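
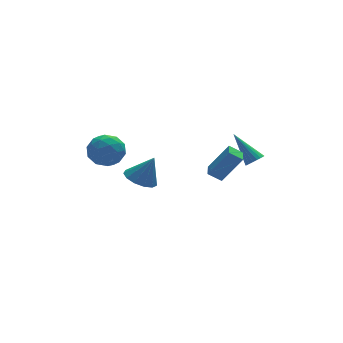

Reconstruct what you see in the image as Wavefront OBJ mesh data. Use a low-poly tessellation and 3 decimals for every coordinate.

v -0.704 3.482 -2.2
v 0.094 4.059 -2.532
v 0.064 3.338 -0.6
v -0.298 4.433 -2.309
v -0.82 4.505 -2.052
v -1.305 4.252 -1.842
v -1.599 3.754 -1.745
v -1.609 3.17 -1.792
v -1.332 2.685 -1.969
v -0.856 2.453 -2.219
v -0.331 2.547 -2.463
v 0.075 2.939 -2.623
v 0.234 3.502 -2.649
v 1.137 -4.101 1.729
v 0.468 -3.811 2.222
v 1.479 -3.259 1.697
v 0.81 -2.968 2.19
v 2.15 -4.452 3.31
v 1.481 -4.161 3.803
v 2.492 -3.609 3.278
v 1.823 -3.319 3.771
v -4.089 2.187 1.516
v -3.022 2.506 1.357
v -3.518 0.554 2.083
v -2.451 0.873 1.924
v -3.059 1.335 2.751
v -3.412 2.344 2.4
v -3.128 0.716 1.04
v -3.481 1.725 0.689
v -2.428 1.597 1.063
v -2.385 1.979 2.121
v -4.155 1.081 1.319
v -4.112 1.463 2.377
v -3.606 2.49 1.387
v -2.934 0.57 2.053
v -3.292 0.842 2.539
v -2.664 1.029 2.446
v -3.835 2.395 2
v -3.208 2.582 1.907
v -3.229 1.893 2.726
v -3.332 0.478 1.533
v -2.705 0.665 1.44
v -3.876 2.031 0.994
v -3.248 2.218 0.901
v -3.311 1.167 0.714
v -2.629 2.143 1.121
v -2.293 1.183 1.454
v -2.691 1.091 0.934
v -2.899 1.684 0.728
v -2.604 2.367 1.742
v -2.268 1.407 2.076
v -2.626 1.679 2.561
v -2.833 2.272 2.355
v -2.255 1.833 1.57
v -4.272 1.653 1.364
v -3.936 0.693 1.698
v -3.707 0.788 1.085
v -3.914 1.381 0.879
v -4.247 1.877 1.986
v -3.911 0.917 2.319
v -3.641 1.376 2.712
v -3.849 1.969 2.506
v -4.285 1.227 1.87
v 4.02 -1.598 1.185
v 4.537 -1.629 1.467
v 3.3 -0.282 2.655
v 4.572 -1.427 1.303
v 4.497 -1.259 1.115
v 4.328 -1.158 0.942
v 4.098 -1.144 0.817
v 3.852 -1.22 0.764
v 3.639 -1.371 0.796
v 3.502 -1.567 0.904
v 3.467 -1.769 1.068
v 3.542 -1.937 1.255
v 3.711 -2.038 1.429
v 3.942 -2.052 1.554
v 4.188 -1.976 1.606
v 4.4 -1.825 1.575
f 2 1 4
f 2 4 3
f 4 1 5
f 4 5 3
f 5 1 6
f 5 6 3
f 6 1 7
f 6 7 3
f 7 1 8
f 7 8 3
f 8 1 9
f 8 9 3
f 9 1 10
f 9 10 3
f 10 1 11
f 10 11 3
f 11 1 12
f 11 12 3
f 12 1 13
f 12 13 3
f 13 1 2
f 13 2 3
f 15 17 14
f 18 15 14
f 14 17 16
f 16 18 14
f 15 21 17
f 19 15 18
f 19 21 15
f 17 21 16
f 20 18 16
f 16 21 20
f 20 19 18
f 21 19 20
f 22 59 38
f 59 33 62
f 38 62 27
f 59 62 38
f 22 38 34
f 38 27 39
f 34 39 23
f 38 39 34
f 22 34 43
f 34 23 44
f 43 44 29
f 34 44 43
f 22 43 55
f 43 29 58
f 55 58 32
f 43 58 55
f 22 55 59
f 55 32 63
f 59 63 33
f 55 63 59
f 23 39 50
f 39 27 53
f 50 53 31
f 39 53 50
f 27 62 40
f 62 33 61
f 40 61 26
f 62 61 40
f 33 63 60
f 63 32 56
f 60 56 24
f 63 56 60
f 32 58 57
f 58 29 45
f 57 45 28
f 58 45 57
f 29 44 49
f 44 23 46
f 49 46 30
f 44 46 49
f 25 51 37
f 51 31 52
f 37 52 26
f 51 52 37
f 25 37 35
f 37 26 36
f 35 36 24
f 37 36 35
f 25 35 42
f 35 24 41
f 42 41 28
f 35 41 42
f 25 42 47
f 42 28 48
f 47 48 30
f 42 48 47
f 25 47 51
f 47 30 54
f 51 54 31
f 47 54 51
f 26 52 40
f 52 31 53
f 40 53 27
f 52 53 40
f 24 36 60
f 36 26 61
f 60 61 33
f 36 61 60
f 28 41 57
f 41 24 56
f 57 56 32
f 41 56 57
f 30 48 49
f 48 28 45
f 49 45 29
f 48 45 49
f 31 54 50
f 54 30 46
f 50 46 23
f 54 46 50
f 65 64 67
f 65 67 66
f 67 64 68
f 67 68 66
f 68 64 69
f 68 69 66
f 69 64 70
f 69 70 66
f 70 64 71
f 70 71 66
f 71 64 72
f 71 72 66
f 72 64 73
f 72 73 66
f 73 64 74
f 73 74 66
f 74 64 75
f 74 75 66
f 75 64 76
f 75 76 66
f 76 64 77
f 76 77 66
f 77 64 78
f 77 78 66
f 78 64 79
f 78 79 66
f 79 64 65
f 79 65 66



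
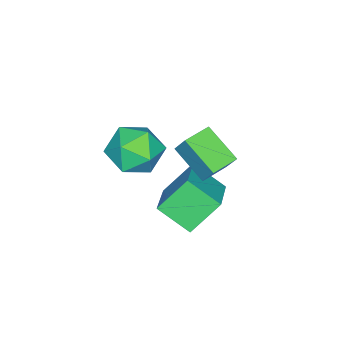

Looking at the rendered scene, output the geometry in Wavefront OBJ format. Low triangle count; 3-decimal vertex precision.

v -4.848 2.862 -0.364
v -4.694 1.548 0.517
v -3.128 3.636 0.488
v -2.973 2.321 1.369
v -3.907 2.139 -1.609
v -3.752 0.824 -0.728
v -2.186 2.912 -0.757
v -2.032 1.598 0.124
v -3.268 3.728 2.663
v -3.626 2.368 3.544
v -3.066 4.273 3.586
v -3.425 2.912 4.467
v -2.175 3.408 2.613
v -2.534 2.047 3.494
v -1.974 3.952 3.536
v -2.332 2.592 4.417
v -3.177 0.646 0.819
v -2.265 0.01 1.295
v -4.435 -0.27 2.005
v -3.523 -0.906 2.481
v -3.608 0.282 2.692
v -2.83 0.848 1.96
v -3.87 -1.108 1.34
v -3.092 -0.542 0.608
v -2.694 -1.074 1.618
v -2.531 -0.215 2.453
v -4.169 -0.045 0.847
v -4.006 0.814 1.682
f 2 4 1
f 5 2 1
f 1 4 3
f 3 5 1
f 2 8 4
f 6 2 5
f 6 8 2
f 4 8 3
f 7 5 3
f 3 8 7
f 7 6 5
f 8 6 7
f 10 12 9
f 13 10 9
f 9 12 11
f 11 13 9
f 10 16 12
f 14 10 13
f 14 16 10
f 12 16 11
f 15 13 11
f 11 16 15
f 15 14 13
f 16 14 15
f 17 28 22
f 17 22 18
f 17 18 24
f 17 24 27
f 17 27 28
f 18 22 26
f 22 28 21
f 28 27 19
f 27 24 23
f 24 18 25
f 20 26 21
f 20 21 19
f 20 19 23
f 20 23 25
f 20 25 26
f 21 26 22
f 19 21 28
f 23 19 27
f 25 23 24
f 26 25 18



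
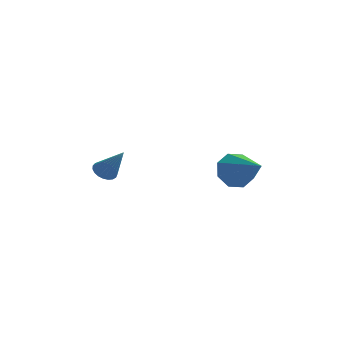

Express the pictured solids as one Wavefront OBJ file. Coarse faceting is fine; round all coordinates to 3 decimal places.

v 1.538 -1.536 -2.846
v 1.912 -0.914 -2.143
v 2.482 -3.204 -1.874
v 1.218 -1.195 -1.951
v 0.711 -1.675 -2.283
v 0.689 -2.073 -2.945
v 1.164 -2.157 -3.549
v 1.858 -1.876 -3.742
v 2.365 -1.396 -3.409
v 2.387 -0.998 -2.747
v -4.273 -3.318 -1.914
v -3.948 -3.669 -2.276
v -3.487 -4.002 -0.546
v -3.804 -3.466 -2.258
v -3.741 -3.238 -2.18
v -3.77 -3.023 -2.056
v -3.886 -2.859 -1.907
v -4.069 -2.775 -1.76
v -4.287 -2.785 -1.639
v -4.503 -2.886 -1.566
v -4.679 -3.063 -1.554
v -4.785 -3.283 -1.603
v -4.802 -3.509 -1.706
v -4.728 -3.703 -1.845
v -4.575 -3.83 -1.997
v -4.37 -3.868 -2.133
v -4.148 -3.811 -2.232
f 2 1 4
f 2 4 3
f 4 1 5
f 4 5 3
f 5 1 6
f 5 6 3
f 6 1 7
f 6 7 3
f 7 1 8
f 7 8 3
f 8 1 9
f 8 9 3
f 9 1 10
f 9 10 3
f 10 1 2
f 10 2 3
f 12 11 14
f 12 14 13
f 14 11 15
f 14 15 13
f 15 11 16
f 15 16 13
f 16 11 17
f 16 17 13
f 17 11 18
f 17 18 13
f 18 11 19
f 18 19 13
f 19 11 20
f 19 20 13
f 20 11 21
f 20 21 13
f 21 11 22
f 21 22 13
f 22 11 23
f 22 23 13
f 23 11 24
f 23 24 13
f 24 11 25
f 24 25 13
f 25 11 26
f 25 26 13
f 26 11 27
f 26 27 13
f 27 11 12
f 27 12 13



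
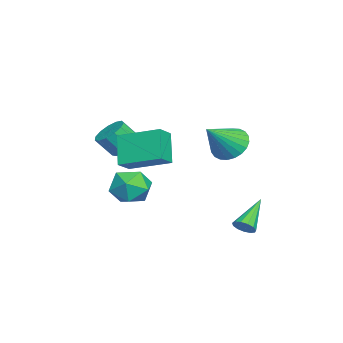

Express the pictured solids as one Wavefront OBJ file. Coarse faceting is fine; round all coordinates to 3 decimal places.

v -0.452 -2.146 1.506
v 0.375 -2.111 1.36
v 0.578 -2.858 2.328
v -0.248 -2.894 2.474
v 0.276 -1.755 1.655
v 0.48 -2.502 2.624
v -0.054 -1.523 1.903
v 0.15 -2.27 2.872
v -0.51 -1.489 2.025
v -0.306 -2.236 2.994
v -0.947 -1.664 1.982
v -0.744 -2.411 2.951
v -1.228 -1.992 1.788
v -1.024 -2.739 2.756
v -1.262 -2.369 1.504
v -1.058 -3.116 2.473
v -1.039 -2.676 1.221
v -0.835 -3.423 2.189
v -0.629 -2.814 1.028
v -0.426 -3.561 1.996
v -0.163 -2.74 0.987
v 0.04 -3.488 1.955
v 0.211 -2.478 1.11
v 0.414 -3.226 2.079
v 0.669 3.394 -2.712
v 1.05 3.602 -2.327
v -0.809 3.946 -1.548
v 0.981 3.848 -2.531
v 0.813 3.95 -2.793
v 0.599 3.875 -3.028
v 0.408 3.647 -3.163
v 0.299 3.339 -3.155
v 0.308 3.048 -3.006
v 0.431 2.867 -2.764
v 0.63 2.854 -2.505
v 0.841 3.011 -2.311
v 0.997 3.29 -2.245
v 1.994 2.913 2.896
v 2.537 2.578 2.165
v 3.206 2.067 4.184
v 2.701 2.913 2.231
v 2.757 3.248 2.399
v 2.696 3.532 2.642
v 2.529 3.721 2.923
v 2.28 3.788 3.201
v 1.988 3.721 3.432
v 1.697 3.531 3.582
v 1.451 3.247 3.627
v 1.288 2.912 3.561
v 1.232 2.577 3.393
v 1.292 2.294 3.15
v 1.459 2.104 2.869
v 1.708 2.037 2.591
v 2 2.104 2.36
v 2.291 2.294 2.21
v 0.124 -1.953 2.118
v 0.91 -2.291 2.655
v 0.527 0.059 2.795
v 1.313 -0.279 3.332
v 1.167 -1.701 0.748
v 1.953 -2.039 1.285
v 1.57 0.311 1.425
v 2.356 -0.027 1.962
v -2.39 -1.694 -2.757
v -1.438 -2.272 -2.449
v -3.322 -2.468 -1.331
v -2.37 -3.046 -1.023
v -2.414 -1.898 -0.897
v -1.838 -1.419 -1.779
v -2.922 -3.321 -2.001
v -2.346 -2.842 -2.883
v -1.766 -3.278 -1.982
v -1.453 -2.398 -1.299
v -3.307 -2.342 -2.481
v -2.994 -1.462 -1.798
f 2 1 5
f 2 5 3
f 3 5 6
f 3 6 4
f 5 1 7
f 5 7 6
f 6 7 8
f 6 8 4
f 7 1 9
f 7 9 8
f 8 9 10
f 8 10 4
f 9 1 11
f 9 11 10
f 10 11 12
f 10 12 4
f 11 1 13
f 11 13 12
f 12 13 14
f 12 14 4
f 13 1 15
f 13 15 14
f 14 15 16
f 14 16 4
f 15 1 17
f 15 17 16
f 16 17 18
f 16 18 4
f 17 1 19
f 17 19 18
f 18 19 20
f 18 20 4
f 19 1 21
f 19 21 20
f 20 21 22
f 20 22 4
f 21 1 23
f 21 23 22
f 22 23 24
f 22 24 4
f 23 1 2
f 23 2 24
f 24 2 3
f 24 3 4
f 26 25 28
f 26 28 27
f 28 25 29
f 28 29 27
f 29 25 30
f 29 30 27
f 30 25 31
f 30 31 27
f 31 25 32
f 31 32 27
f 32 25 33
f 32 33 27
f 33 25 34
f 33 34 27
f 34 25 35
f 34 35 27
f 35 25 36
f 35 36 27
f 36 25 37
f 36 37 27
f 37 25 26
f 37 26 27
f 39 38 41
f 39 41 40
f 41 38 42
f 41 42 40
f 42 38 43
f 42 43 40
f 43 38 44
f 43 44 40
f 44 38 45
f 44 45 40
f 45 38 46
f 45 46 40
f 46 38 47
f 46 47 40
f 47 38 48
f 47 48 40
f 48 38 49
f 48 49 40
f 49 38 50
f 49 50 40
f 50 38 51
f 50 51 40
f 51 38 52
f 51 52 40
f 52 38 53
f 52 53 40
f 53 38 54
f 53 54 40
f 54 38 55
f 54 55 40
f 55 38 39
f 55 39 40
f 57 59 56
f 60 57 56
f 56 59 58
f 58 60 56
f 57 63 59
f 61 57 60
f 61 63 57
f 59 63 58
f 62 60 58
f 58 63 62
f 62 61 60
f 63 61 62
f 64 75 69
f 64 69 65
f 64 65 71
f 64 71 74
f 64 74 75
f 65 69 73
f 69 75 68
f 75 74 66
f 74 71 70
f 71 65 72
f 67 73 68
f 67 68 66
f 67 66 70
f 67 70 72
f 67 72 73
f 68 73 69
f 66 68 75
f 70 66 74
f 72 70 71
f 73 72 65



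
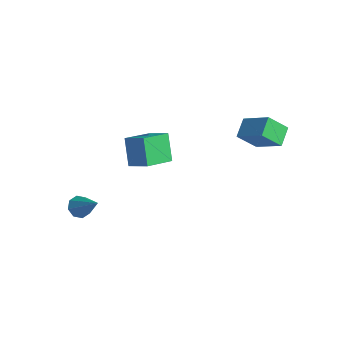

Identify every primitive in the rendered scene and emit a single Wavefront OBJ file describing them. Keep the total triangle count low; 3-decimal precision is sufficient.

v -3.842 0.013 0.07
v -2.747 0.285 0.633
v -3.954 1.634 -0.496
v -2.859 1.906 0.066
v -3.041 -0.406 -1.286
v -1.946 -0.134 -0.724
v -3.153 1.215 -1.853
v -2.058 1.487 -1.29
v -3.394 -3.133 -3.091
v -3.041 -2.804 -3.526
v -2.086 -3.027 -1.949
v -3.316 -2.505 -3.239
v -3.637 -2.575 -2.865
v -3.816 -2.971 -2.624
v -3.747 -3.463 -2.656
v -3.472 -3.762 -2.944
v -3.151 -3.692 -3.317
v -2.972 -3.295 -3.559
v 1.955 1.989 2.839
v 1.484 2.817 3.389
v 2.374 2.845 1.91
v 1.902 3.672 2.461
v 3.378 2.228 3.699
v 2.906 3.055 4.25
v 3.796 3.083 2.771
v 3.325 3.911 3.321
f 2 4 1
f 5 2 1
f 1 4 3
f 3 5 1
f 2 8 4
f 6 2 5
f 6 8 2
f 4 8 3
f 7 5 3
f 3 8 7
f 7 6 5
f 8 6 7
f 10 9 12
f 10 12 11
f 12 9 13
f 12 13 11
f 13 9 14
f 13 14 11
f 14 9 15
f 14 15 11
f 15 9 16
f 15 16 11
f 16 9 17
f 16 17 11
f 17 9 18
f 17 18 11
f 18 9 10
f 18 10 11
f 20 22 19
f 23 20 19
f 19 22 21
f 21 23 19
f 20 26 22
f 24 20 23
f 24 26 20
f 22 26 21
f 25 23 21
f 21 26 25
f 25 24 23
f 26 24 25



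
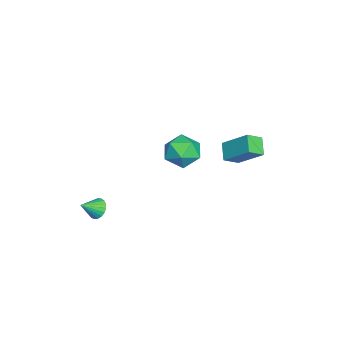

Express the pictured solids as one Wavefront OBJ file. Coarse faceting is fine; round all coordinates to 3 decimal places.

v -0.597 0.672 0.901
v 0.077 1.014 1.522
v -0.637 -0.694 1.698
v 0.037 -0.352 2.319
v -0.866 0.025 2.32
v -0.841 0.869 1.827
v 0.281 -0.549 1.393
v 0.306 0.295 0.9
v 0.619 0.259 1.826
v -0.089 0.614 2.399
v -0.471 -0.294 0.821
v -1.179 0.061 1.394
v -2.717 1.626 0.598
v -2.2 2.842 1.668
v -3.215 2.253 0.126
v -2.699 3.469 1.196
v -1.921 1.811 0.004
v -1.405 3.027 1.074
v -2.42 2.438 -0.468
v -1.903 3.654 0.602
v 2.299 -3.245 -0.778
v 2.769 -2.94 -0.886
v 2.841 -3.875 -0.202
v 2.685 -2.835 -0.691
v 2.534 -2.8 -0.511
v 2.343 -2.842 -0.377
v 2.145 -2.954 -0.313
v 1.973 -3.116 -0.329
v 1.857 -3.301 -0.422
v 1.818 -3.476 -0.577
v 1.862 -3.611 -0.767
v 1.982 -3.683 -0.958
v 2.157 -3.679 -1.118
v 2.356 -3.601 -1.22
v 2.545 -3.46 -1.245
v 2.692 -3.283 -1.189
v 2.771 -3.099 -1.062
f 1 12 6
f 1 6 2
f 1 2 8
f 1 8 11
f 1 11 12
f 2 6 10
f 6 12 5
f 12 11 3
f 11 8 7
f 8 2 9
f 4 10 5
f 4 5 3
f 4 3 7
f 4 7 9
f 4 9 10
f 5 10 6
f 3 5 12
f 7 3 11
f 9 7 8
f 10 9 2
f 14 16 13
f 17 14 13
f 13 16 15
f 15 17 13
f 14 20 16
f 18 14 17
f 18 20 14
f 16 20 15
f 19 17 15
f 15 20 19
f 19 18 17
f 20 18 19
f 22 21 24
f 22 24 23
f 24 21 25
f 24 25 23
f 25 21 26
f 25 26 23
f 26 21 27
f 26 27 23
f 27 21 28
f 27 28 23
f 28 21 29
f 28 29 23
f 29 21 30
f 29 30 23
f 30 21 31
f 30 31 23
f 31 21 32
f 31 32 23
f 32 21 33
f 32 33 23
f 33 21 34
f 33 34 23
f 34 21 35
f 34 35 23
f 35 21 36
f 35 36 23
f 36 21 37
f 36 37 23
f 37 21 22
f 37 22 23



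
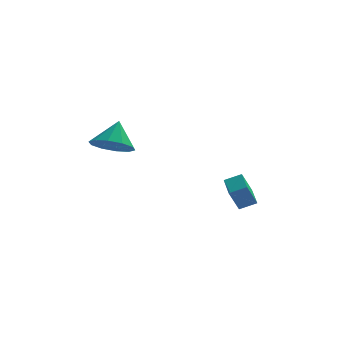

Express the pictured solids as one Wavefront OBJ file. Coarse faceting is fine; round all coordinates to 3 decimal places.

v -3.375 -3.789 1.755
v -2.621 -3.218 1.193
v -3.065 -2.931 3.045
v -3.219 -2.901 1.126
v -3.876 -2.923 1.299
v -4.342 -3.277 1.646
v -4.438 -3.826 2.035
v -4.128 -4.361 2.317
v -3.531 -4.678 2.385
v -2.874 -4.656 2.212
v -2.408 -4.302 1.865
v -2.312 -3.753 1.476
v 2.665 1.411 -4.298
v 2.14 1.122 -3.1
v 2.467 3.002 -4.001
v 1.941 2.712 -2.803
v 3.559 1.448 -3.897
v 3.033 1.158 -2.699
v 3.36 3.038 -3.6
v 2.835 2.749 -2.402
f 2 1 4
f 2 4 3
f 4 1 5
f 4 5 3
f 5 1 6
f 5 6 3
f 6 1 7
f 6 7 3
f 7 1 8
f 7 8 3
f 8 1 9
f 8 9 3
f 9 1 10
f 9 10 3
f 10 1 11
f 10 11 3
f 11 1 12
f 11 12 3
f 12 1 2
f 12 2 3
f 14 16 13
f 17 14 13
f 13 16 15
f 15 17 13
f 14 20 16
f 18 14 17
f 18 20 14
f 16 20 15
f 19 17 15
f 15 20 19
f 19 18 17
f 20 18 19



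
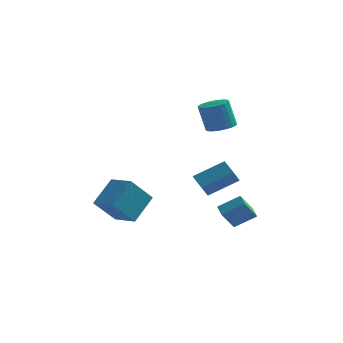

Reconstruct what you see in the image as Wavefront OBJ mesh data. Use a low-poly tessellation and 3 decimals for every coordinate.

v 2.803 -0.215 -3.796
v 4.034 0.144 -2.997
v 2.427 0.557 -3.563
v 3.658 0.916 -2.765
v 3.402 0.444 -5.015
v 4.633 0.803 -4.217
v 3.026 1.216 -4.783
v 4.257 1.575 -3.984
v 1.701 -1.039 -1.205
v 1.521 -1.892 -0.281
v 3.31 -0.314 -0.221
v 3.13 -1.167 0.702
v 2.33 -1.733 -1.722
v 2.15 -2.586 -0.799
v 3.939 -1.008 -0.739
v 3.759 -1.861 0.185
v -4.186 -1.421 -3.033
v -3.512 0.051 -1.743
v -3.168 -0.534 -4.576
v -2.495 0.938 -3.286
v -2.825 -2.358 -2.674
v -2.152 -0.886 -1.384
v -1.808 -1.471 -4.217
v -1.134 0.001 -2.927
v 2.468 1.377 2.294
v 3.191 0.908 2.518
v 2.715 0.995 4.231
v 1.992 1.463 4.006
v 3.312 1.233 2.535
v 2.836 1.32 4.248
v 3.306 1.58 2.516
v 2.829 1.666 4.229
v 3.171 1.896 2.463
v 2.695 1.982 4.176
v 2.93 2.132 2.384
v 2.454 2.219 4.097
v 2.618 2.254 2.291
v 2.142 2.34 4.004
v 2.283 2.242 2.199
v 1.807 2.329 3.912
v 1.977 2.099 2.121
v 1.501 2.185 3.834
v 1.745 1.845 2.069
v 1.269 1.932 3.782
v 1.624 1.52 2.052
v 1.148 1.607 3.765
v 1.631 1.174 2.071
v 1.154 1.26 3.784
v 1.765 0.858 2.124
v 1.289 0.944 3.837
v 2.006 0.621 2.203
v 1.53 0.708 3.916
v 2.318 0.5 2.296
v 1.842 0.586 4.009
v 2.653 0.511 2.388
v 2.177 0.598 4.101
v 2.959 0.655 2.466
v 2.483 0.741 4.179
f 2 4 1
f 5 2 1
f 1 4 3
f 3 5 1
f 2 8 4
f 6 2 5
f 6 8 2
f 4 8 3
f 7 5 3
f 3 8 7
f 7 6 5
f 8 6 7
f 10 12 9
f 13 10 9
f 9 12 11
f 11 13 9
f 10 16 12
f 14 10 13
f 14 16 10
f 12 16 11
f 15 13 11
f 11 16 15
f 15 14 13
f 16 14 15
f 18 20 17
f 21 18 17
f 17 20 19
f 19 21 17
f 18 24 20
f 22 18 21
f 22 24 18
f 20 24 19
f 23 21 19
f 19 24 23
f 23 22 21
f 24 22 23
f 26 25 29
f 26 29 27
f 27 29 30
f 27 30 28
f 29 25 31
f 29 31 30
f 30 31 32
f 30 32 28
f 31 25 33
f 31 33 32
f 32 33 34
f 32 34 28
f 33 25 35
f 33 35 34
f 34 35 36
f 34 36 28
f 35 25 37
f 35 37 36
f 36 37 38
f 36 38 28
f 37 25 39
f 37 39 38
f 38 39 40
f 38 40 28
f 39 25 41
f 39 41 40
f 40 41 42
f 40 42 28
f 41 25 43
f 41 43 42
f 42 43 44
f 42 44 28
f 43 25 45
f 43 45 44
f 44 45 46
f 44 46 28
f 45 25 47
f 45 47 46
f 46 47 48
f 46 48 28
f 47 25 49
f 47 49 48
f 48 49 50
f 48 50 28
f 49 25 51
f 49 51 50
f 50 51 52
f 50 52 28
f 51 25 53
f 51 53 52
f 52 53 54
f 52 54 28
f 53 25 55
f 53 55 54
f 54 55 56
f 54 56 28
f 55 25 57
f 55 57 56
f 56 57 58
f 56 58 28
f 57 25 26
f 57 26 58
f 58 26 27
f 58 27 28



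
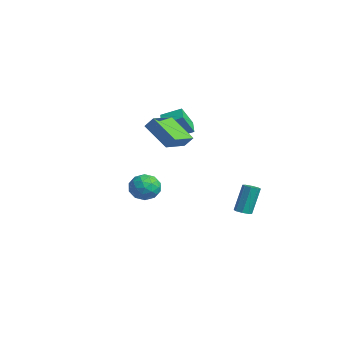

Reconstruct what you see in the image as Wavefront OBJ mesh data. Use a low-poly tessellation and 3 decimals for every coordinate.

v -4.833 0.922 -0.527
v -4.531 0.1 0.788
v -4.248 2.009 0.019
v -3.946 1.187 1.334
v -3.934 0.633 -0.914
v -3.632 -0.189 0.401
v -3.349 1.72 -0.368
v -3.047 0.898 0.947
v 3.088 -3.538 -0.781
v 4.011 -3.47 -0.804
v 3.129 -4.49 -1.936
v 4.052 -4.422 -1.959
v 3.637 -4.849 -1.251
v 3.611 -4.261 -0.537
v 3.529 -3.699 -2.203
v 3.503 -3.111 -1.489
v 4.283 -3.57 -1.683
v 4.35 -4.281 -1.094
v 2.79 -3.679 -1.646
v 2.857 -4.39 -1.057
v 3.546 -3.42 -0.691
v 3.594 -4.54 -2.049
v 3.35 -4.791 -1.632
v 3.892 -4.751 -1.646
v 3.311 -3.885 -0.534
v 3.854 -3.845 -0.548
v 3.633 -4.656 -0.81
v 3.286 -4.115 -2.192
v 3.829 -4.075 -2.206
v 3.248 -3.209 -1.094
v 3.79 -3.169 -1.108
v 3.507 -3.304 -1.93
v 4.248 -3.439 -1.221
v 4.272 -3.999 -1.9
v 3.965 -3.574 -2.044
v 3.95 -3.228 -1.624
v 4.287 -3.857 -0.875
v 4.311 -4.417 -1.554
v 4.067 -4.668 -1.138
v 4.053 -4.322 -0.718
v 4.447 -3.916 -1.392
v 2.829 -3.543 -1.186
v 2.853 -4.103 -1.865
v 3.087 -3.638 -2.022
v 3.073 -3.292 -1.602
v 2.868 -3.961 -0.84
v 2.892 -4.521 -1.519
v 3.19 -4.732 -1.116
v 3.175 -4.386 -0.696
v 2.693 -4.044 -1.348
v 2.011 2.403 -4.796
v 2.274 2.836 -4.914
v 2.053 3.449 -3.162
v 1.789 3.017 -3.044
v 1.883 2.874 -4.977
v 1.661 3.487 -3.224
v 1.567 2.636 -4.934
v 1.345 3.249 -3.181
v 1.51 2.262 -4.81
v 1.289 2.875 -3.057
v 1.747 1.971 -4.678
v 1.526 2.584 -2.926
v 2.139 1.933 -4.616
v 1.917 2.546 -2.863
v 2.455 2.171 -4.659
v 2.233 2.784 -2.906
v 2.511 2.545 -4.783
v 2.29 3.158 -3.03
v -2.097 -1.805 0.944
v -1.767 -1.41 1.583
v -3.101 -0.285 0.522
v -2.772 0.11 1.161
v -0.568 -1.13 -0.261
v -0.239 -0.735 0.378
v -1.573 0.39 -0.683
v -1.243 0.785 -0.044
f 2 4 1
f 5 2 1
f 1 4 3
f 3 5 1
f 2 8 4
f 6 2 5
f 6 8 2
f 4 8 3
f 7 5 3
f 3 8 7
f 7 6 5
f 8 6 7
f 9 46 25
f 46 20 49
f 25 49 14
f 46 49 25
f 9 25 21
f 25 14 26
f 21 26 10
f 25 26 21
f 9 21 30
f 21 10 31
f 30 31 16
f 21 31 30
f 9 30 42
f 30 16 45
f 42 45 19
f 30 45 42
f 9 42 46
f 42 19 50
f 46 50 20
f 42 50 46
f 10 26 37
f 26 14 40
f 37 40 18
f 26 40 37
f 14 49 27
f 49 20 48
f 27 48 13
f 49 48 27
f 20 50 47
f 50 19 43
f 47 43 11
f 50 43 47
f 19 45 44
f 45 16 32
f 44 32 15
f 45 32 44
f 16 31 36
f 31 10 33
f 36 33 17
f 31 33 36
f 12 38 24
f 38 18 39
f 24 39 13
f 38 39 24
f 12 24 22
f 24 13 23
f 22 23 11
f 24 23 22
f 12 22 29
f 22 11 28
f 29 28 15
f 22 28 29
f 12 29 34
f 29 15 35
f 34 35 17
f 29 35 34
f 12 34 38
f 34 17 41
f 38 41 18
f 34 41 38
f 13 39 27
f 39 18 40
f 27 40 14
f 39 40 27
f 11 23 47
f 23 13 48
f 47 48 20
f 23 48 47
f 15 28 44
f 28 11 43
f 44 43 19
f 28 43 44
f 17 35 36
f 35 15 32
f 36 32 16
f 35 32 36
f 18 41 37
f 41 17 33
f 37 33 10
f 41 33 37
f 52 51 55
f 52 55 53
f 53 55 56
f 53 56 54
f 55 51 57
f 55 57 56
f 56 57 58
f 56 58 54
f 57 51 59
f 57 59 58
f 58 59 60
f 58 60 54
f 59 51 61
f 59 61 60
f 60 61 62
f 60 62 54
f 61 51 63
f 61 63 62
f 62 63 64
f 62 64 54
f 63 51 65
f 63 65 64
f 64 65 66
f 64 66 54
f 65 51 67
f 65 67 66
f 66 67 68
f 66 68 54
f 67 51 52
f 67 52 68
f 68 52 53
f 68 53 54
f 70 72 69
f 73 70 69
f 69 72 71
f 71 73 69
f 70 76 72
f 74 70 73
f 74 76 70
f 72 76 71
f 75 73 71
f 71 76 75
f 75 74 73
f 76 74 75



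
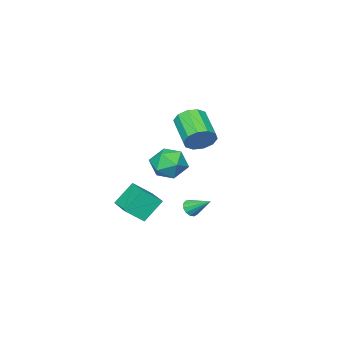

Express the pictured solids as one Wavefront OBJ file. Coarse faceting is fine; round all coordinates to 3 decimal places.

v 1.659 0.022 -1.26
v 2.543 -0.577 -0.385
v 2.555 1.734 -0.991
v 3.438 1.134 -0.117
v 2.682 -0.314 -2.523
v 3.565 -0.914 -1.649
v 3.577 1.397 -2.255
v 4.461 0.798 -1.38
v 0.75 2.019 -2.016
v 1.129 2.318 -2.336
v 0.49 3.241 -1.184
v 0.838 2.355 -2.481
v 0.519 2.285 -2.477
v 0.273 2.13 -2.327
v 0.178 1.941 -2.078
v 0.265 1.776 -1.81
v 0.506 1.689 -1.606
v 0.824 1.706 -1.533
v 1.118 1.823 -1.613
v 1.296 2.003 -1.821
v 1.3 2.187 -2.09
v 1.875 2.098 1.57
v 2.559 1.283 1.146
v 0.421 0.957 1.414
v 1.105 0.142 0.99
v 1.196 0.452 2.089
v 2.095 1.157 2.186
v 0.885 1.083 0.374
v 1.784 1.788 0.471
v 1.948 0.656 0.407
v 2.14 0.265 1.467
v 0.84 1.975 1.093
v 1.032 1.584 2.153
v -2.864 -0.783 1.161
v -2.023 -0.931 1.661
v -2.894 -2.585 2.639
v -3.736 -2.437 2.139
v -2.373 -0.552 1.989
v -3.245 -2.206 2.967
v -2.912 -0.261 2.001
v -3.783 -1.916 2.979
v -3.432 -0.17 1.692
v -4.303 -1.824 2.67
v -3.735 -0.313 1.181
v -4.607 -1.967 2.159
v -3.706 -0.635 0.661
v -4.577 -2.289 1.639
v -3.355 -1.014 0.333
v -4.227 -2.668 1.311
v -2.817 -1.304 0.321
v -3.688 -2.959 1.299
v -2.297 -1.396 0.63
v -3.168 -3.05 1.608
v -1.993 -1.253 1.141
v -2.865 -2.907 2.119
f 2 4 1
f 5 2 1
f 1 4 3
f 3 5 1
f 2 8 4
f 6 2 5
f 6 8 2
f 4 8 3
f 7 5 3
f 3 8 7
f 7 6 5
f 8 6 7
f 10 9 12
f 10 12 11
f 12 9 13
f 12 13 11
f 13 9 14
f 13 14 11
f 14 9 15
f 14 15 11
f 15 9 16
f 15 16 11
f 16 9 17
f 16 17 11
f 17 9 18
f 17 18 11
f 18 9 19
f 18 19 11
f 19 9 20
f 19 20 11
f 20 9 21
f 20 21 11
f 21 9 10
f 21 10 11
f 22 33 27
f 22 27 23
f 22 23 29
f 22 29 32
f 22 32 33
f 23 27 31
f 27 33 26
f 33 32 24
f 32 29 28
f 29 23 30
f 25 31 26
f 25 26 24
f 25 24 28
f 25 28 30
f 25 30 31
f 26 31 27
f 24 26 33
f 28 24 32
f 30 28 29
f 31 30 23
f 35 34 38
f 35 38 36
f 36 38 39
f 36 39 37
f 38 34 40
f 38 40 39
f 39 40 41
f 39 41 37
f 40 34 42
f 40 42 41
f 41 42 43
f 41 43 37
f 42 34 44
f 42 44 43
f 43 44 45
f 43 45 37
f 44 34 46
f 44 46 45
f 45 46 47
f 45 47 37
f 46 34 48
f 46 48 47
f 47 48 49
f 47 49 37
f 48 34 50
f 48 50 49
f 49 50 51
f 49 51 37
f 50 34 52
f 50 52 51
f 51 52 53
f 51 53 37
f 52 34 54
f 52 54 53
f 53 54 55
f 53 55 37
f 54 34 35
f 54 35 55
f 55 35 36
f 55 36 37



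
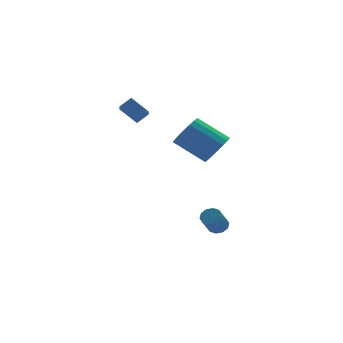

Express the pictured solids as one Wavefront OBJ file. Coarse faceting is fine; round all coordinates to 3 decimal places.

v 1.857 -0.62 -3.499
v 2.34 -0.515 -3.141
v 1.726 -1.155 -2.124
v 1.243 -1.26 -2.481
v 2.101 -0.225 -3.103
v 1.488 -0.866 -2.085
v 1.77 -0.086 -3.216
v 1.156 -0.727 -2.198
v 1.471 -0.151 -3.437
v 0.857 -0.792 -2.419
v 1.32 -0.395 -3.681
v 0.706 -1.036 -2.664
v 1.374 -0.725 -3.856
v 0.76 -1.365 -2.839
v 1.612 -1.014 -3.895
v 0.999 -1.655 -2.877
v 1.944 -1.153 -3.782
v 1.33 -1.794 -2.764
v 2.243 -1.088 -3.561
v 1.629 -1.729 -2.543
v 2.394 -0.844 -3.316
v 1.78 -1.485 -2.299
v -2.24 3.776 3.812
v -2.499 2.819 4.354
v -1.564 3.887 4.332
v -1.824 2.93 4.874
v -1.476 3.09 2.966
v -1.736 2.133 3.508
v -0.801 3.201 3.486
v -1.06 2.244 4.028
v 1.45 -1.667 2.432
v 1.761 -2.19 3.263
v 0.361 -1.157 4.438
v 0.05 -0.633 3.608
v 2.035 -1.823 3.266
v 0.635 -0.79 4.441
v 2.193 -1.424 3.103
v 0.793 -0.391 4.279
v 2.204 -1.073 2.808
v 0.803 -0.04 3.984
v 2.065 -0.84 2.439
v 0.665 0.193 3.614
v 1.805 -0.771 2.068
v 0.405 0.262 3.243
v 1.474 -0.879 1.769
v 0.074 0.154 2.945
v 1.139 -1.143 1.602
v -0.261 -0.11 2.777
v 0.865 -1.51 1.599
v -0.535 -0.477 2.774
v 0.707 -1.909 1.761
v -0.693 -0.876 2.937
v 0.697 -2.26 2.056
v -0.704 -1.227 3.232
v 0.835 -2.493 2.426
v -0.565 -1.46 3.601
v 1.095 -2.562 2.797
v -0.305 -1.529 3.972
v 1.426 -2.454 3.095
v 0.026 -1.421 4.271
f 2 1 5
f 2 5 3
f 3 5 6
f 3 6 4
f 5 1 7
f 5 7 6
f 6 7 8
f 6 8 4
f 7 1 9
f 7 9 8
f 8 9 10
f 8 10 4
f 9 1 11
f 9 11 10
f 10 11 12
f 10 12 4
f 11 1 13
f 11 13 12
f 12 13 14
f 12 14 4
f 13 1 15
f 13 15 14
f 14 15 16
f 14 16 4
f 15 1 17
f 15 17 16
f 16 17 18
f 16 18 4
f 17 1 19
f 17 19 18
f 18 19 20
f 18 20 4
f 19 1 21
f 19 21 20
f 20 21 22
f 20 22 4
f 21 1 2
f 21 2 22
f 22 2 3
f 22 3 4
f 24 26 23
f 27 24 23
f 23 26 25
f 25 27 23
f 24 30 26
f 28 24 27
f 28 30 24
f 26 30 25
f 29 27 25
f 25 30 29
f 29 28 27
f 30 28 29
f 32 31 35
f 32 35 33
f 33 35 36
f 33 36 34
f 35 31 37
f 35 37 36
f 36 37 38
f 36 38 34
f 37 31 39
f 37 39 38
f 38 39 40
f 38 40 34
f 39 31 41
f 39 41 40
f 40 41 42
f 40 42 34
f 41 31 43
f 41 43 42
f 42 43 44
f 42 44 34
f 43 31 45
f 43 45 44
f 44 45 46
f 44 46 34
f 45 31 47
f 45 47 46
f 46 47 48
f 46 48 34
f 47 31 49
f 47 49 48
f 48 49 50
f 48 50 34
f 49 31 51
f 49 51 50
f 50 51 52
f 50 52 34
f 51 31 53
f 51 53 52
f 52 53 54
f 52 54 34
f 53 31 55
f 53 55 54
f 54 55 56
f 54 56 34
f 55 31 57
f 55 57 56
f 56 57 58
f 56 58 34
f 57 31 59
f 57 59 58
f 58 59 60
f 58 60 34
f 59 31 32
f 59 32 60
f 60 32 33
f 60 33 34



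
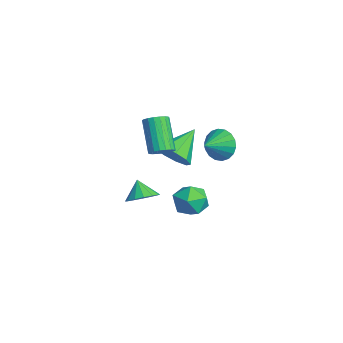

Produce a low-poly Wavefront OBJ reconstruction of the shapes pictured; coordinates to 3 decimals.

v -1.839 2.434 -2.569
v -1.477 2.859 -1.653
v -0.543 1.281 -2.547
v -0.181 1.706 -1.631
v -1.106 1.164 -1.642
v -1.907 1.877 -1.655
v -0.113 2.263 -2.545
v -0.914 2.976 -2.558
v -0.41 2.753 -1.638
v -1.024 2.074 -1.08
v -0.996 2.066 -3.12
v -1.61 1.387 -2.562
v -1.362 3.651 1.545
v -0.838 3.627 0.682
v -0.698 2.669 1.975
v -0.594 3.904 0.939
v -0.503 4.131 1.316
v -0.582 4.262 1.739
v -0.815 4.273 2.123
v -1.156 4.16 2.393
v -1.538 3.947 2.495
v -1.885 3.674 2.409
v -2.129 3.397 2.152
v -2.22 3.171 1.774
v -2.142 3.039 1.352
v -1.909 3.029 0.968
v -1.567 3.141 0.698
v -1.185 3.355 0.596
v 1.461 0.06 3.097
v 1.889 0.421 3.447
v 0.606 0.401 5.033
v 0.179 0.04 4.683
v 1.723 0.625 3.316
v 0.44 0.605 4.902
v 1.505 0.717 3.141
v 0.223 0.697 4.727
v 1.279 0.679 2.957
v -0.003 0.659 4.544
v 1.089 0.518 2.802
v -0.194 0.498 4.388
v 0.973 0.266 2.704
v -0.31 0.247 4.29
v 0.953 -0.026 2.685
v -0.33 -0.046 4.271
v 1.034 -0.301 2.747
v -0.249 -0.321 4.333
v 1.2 -0.505 2.878
v -0.083 -0.525 4.464
v 1.417 -0.597 3.053
v 0.135 -0.617 4.639
v 1.643 -0.559 3.236
v 0.361 -0.579 4.823
v 1.834 -0.398 3.392
v 0.551 -0.418 4.978
v 1.95 -0.147 3.49
v 0.667 -0.166 5.076
v 1.97 0.146 3.509
v 0.687 0.126 5.095
v 2.88 -1.196 0.901
v 3.473 -1.694 1.252
v 2.24 -1.324 1.799
v 3.574 -1.286 1.383
v 3.49 -0.854 1.385
v 3.242 -0.514 1.257
v 2.897 -0.356 1.034
v 2.548 -0.423 0.775
v 2.288 -0.698 0.55
v 2.186 -1.105 0.419
v 2.27 -1.537 0.417
v 2.518 -1.877 0.545
v 2.863 -2.035 0.769
v 3.212 -1.968 1.027
v -2.89 1.574 0.156
v -2.046 1.54 0.829
v -3.83 2.946 1.404
v -1.945 2.069 0.324
v -2.286 2.367 -0.26
v -2.909 2.293 -0.65
v -3.524 1.883 -0.662
v -3.841 1.328 -0.291
v -3.714 0.888 0.288
v -3.2 0.769 0.806
v -2.542 1.027 1.02
f 1 12 6
f 1 6 2
f 1 2 8
f 1 8 11
f 1 11 12
f 2 6 10
f 6 12 5
f 12 11 3
f 11 8 7
f 8 2 9
f 4 10 5
f 4 5 3
f 4 3 7
f 4 7 9
f 4 9 10
f 5 10 6
f 3 5 12
f 7 3 11
f 9 7 8
f 10 9 2
f 14 13 16
f 14 16 15
f 16 13 17
f 16 17 15
f 17 13 18
f 17 18 15
f 18 13 19
f 18 19 15
f 19 13 20
f 19 20 15
f 20 13 21
f 20 21 15
f 21 13 22
f 21 22 15
f 22 13 23
f 22 23 15
f 23 13 24
f 23 24 15
f 24 13 25
f 24 25 15
f 25 13 26
f 25 26 15
f 26 13 27
f 26 27 15
f 27 13 28
f 27 28 15
f 28 13 14
f 28 14 15
f 30 29 33
f 30 33 31
f 31 33 34
f 31 34 32
f 33 29 35
f 33 35 34
f 34 35 36
f 34 36 32
f 35 29 37
f 35 37 36
f 36 37 38
f 36 38 32
f 37 29 39
f 37 39 38
f 38 39 40
f 38 40 32
f 39 29 41
f 39 41 40
f 40 41 42
f 40 42 32
f 41 29 43
f 41 43 42
f 42 43 44
f 42 44 32
f 43 29 45
f 43 45 44
f 44 45 46
f 44 46 32
f 45 29 47
f 45 47 46
f 46 47 48
f 46 48 32
f 47 29 49
f 47 49 48
f 48 49 50
f 48 50 32
f 49 29 51
f 49 51 50
f 50 51 52
f 50 52 32
f 51 29 53
f 51 53 52
f 52 53 54
f 52 54 32
f 53 29 55
f 53 55 54
f 54 55 56
f 54 56 32
f 55 29 57
f 55 57 56
f 56 57 58
f 56 58 32
f 57 29 30
f 57 30 58
f 58 30 31
f 58 31 32
f 60 59 62
f 60 62 61
f 62 59 63
f 62 63 61
f 63 59 64
f 63 64 61
f 64 59 65
f 64 65 61
f 65 59 66
f 65 66 61
f 66 59 67
f 66 67 61
f 67 59 68
f 67 68 61
f 68 59 69
f 68 69 61
f 69 59 70
f 69 70 61
f 70 59 71
f 70 71 61
f 71 59 72
f 71 72 61
f 72 59 60
f 72 60 61
f 74 73 76
f 74 76 75
f 76 73 77
f 76 77 75
f 77 73 78
f 77 78 75
f 78 73 79
f 78 79 75
f 79 73 80
f 79 80 75
f 80 73 81
f 80 81 75
f 81 73 82
f 81 82 75
f 82 73 83
f 82 83 75
f 83 73 74
f 83 74 75



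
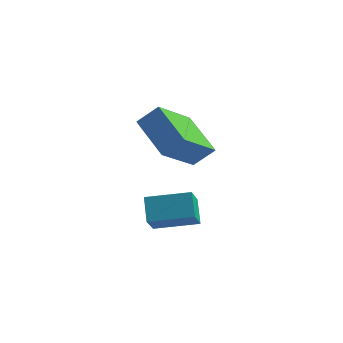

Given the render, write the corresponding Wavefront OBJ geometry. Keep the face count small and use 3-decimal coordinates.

v -4.473 -1.248 -1.422
v -4.334 -2.042 -0.703
v -4.819 -0.66 -0.705
v -4.68 -1.455 0.014
v -3.1 -0.765 -1.154
v -2.961 -1.56 -0.435
v -3.446 -0.178 -0.437
v -3.307 -0.972 0.282
v -4.644 0.336 2.053
v -5.042 -1.17 3.07
v -4.03 0.6 2.685
v -4.427 -0.905 3.702
v -3.433 -0.535 1.238
v -3.83 -2.04 2.255
v -2.818 -0.27 1.87
v -3.216 -1.776 2.887
f 2 4 1
f 5 2 1
f 1 4 3
f 3 5 1
f 2 8 4
f 6 2 5
f 6 8 2
f 4 8 3
f 7 5 3
f 3 8 7
f 7 6 5
f 8 6 7
f 10 12 9
f 13 10 9
f 9 12 11
f 11 13 9
f 10 16 12
f 14 10 13
f 14 16 10
f 12 16 11
f 15 13 11
f 11 16 15
f 15 14 13
f 16 14 15



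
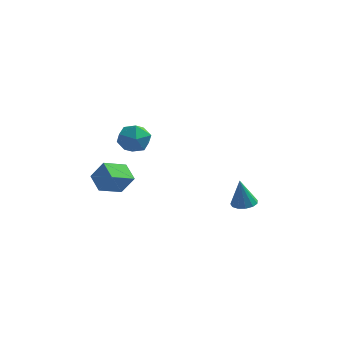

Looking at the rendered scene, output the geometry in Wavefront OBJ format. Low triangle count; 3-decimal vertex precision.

v 4.101 1.837 -4.58
v 4.868 1.737 -4.473
v 3.839 1.763 -2.76
v 4.797 2.171 -4.466
v 4.505 2.499 -4.495
v 4.085 2.616 -4.551
v 3.671 2.486 -4.616
v 3.393 2.15 -4.669
v 3.34 1.714 -4.695
v 3.528 1.318 -4.683
v 3.899 1.086 -4.639
v 4.334 1.092 -4.576
v 4.695 1.335 -4.514
v -2.93 3.984 -1.289
v -1.85 3.649 -1.4
v -3.29 2.491 -0.28
v -2.21 2.156 -0.391
v -2.459 3.07 0.234
v -2.237 3.993 -0.389
v -2.903 2.147 -1.291
v -2.681 3.07 -1.914
v -1.834 2.514 -1.401
v -1.56 3.084 -0.458
v -3.58 3.056 -1.222
v -3.306 3.626 -0.279
v -3.839 -0.014 -3.545
v -4.583 0.963 -3.034
v -2.82 1.092 -4.174
v -3.564 2.069 -3.663
v -3.056 -0.049 -2.337
v -3.8 0.928 -1.826
v -2.037 1.057 -2.966
v -2.781 2.034 -2.455
f 2 1 4
f 2 4 3
f 4 1 5
f 4 5 3
f 5 1 6
f 5 6 3
f 6 1 7
f 6 7 3
f 7 1 8
f 7 8 3
f 8 1 9
f 8 9 3
f 9 1 10
f 9 10 3
f 10 1 11
f 10 11 3
f 11 1 12
f 11 12 3
f 12 1 13
f 12 13 3
f 13 1 2
f 13 2 3
f 14 25 19
f 14 19 15
f 14 15 21
f 14 21 24
f 14 24 25
f 15 19 23
f 19 25 18
f 25 24 16
f 24 21 20
f 21 15 22
f 17 23 18
f 17 18 16
f 17 16 20
f 17 20 22
f 17 22 23
f 18 23 19
f 16 18 25
f 20 16 24
f 22 20 21
f 23 22 15
f 27 29 26
f 30 27 26
f 26 29 28
f 28 30 26
f 27 33 29
f 31 27 30
f 31 33 27
f 29 33 28
f 32 30 28
f 28 33 32
f 32 31 30
f 33 31 32



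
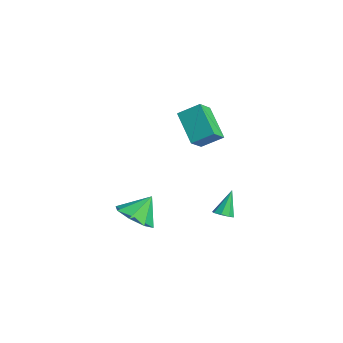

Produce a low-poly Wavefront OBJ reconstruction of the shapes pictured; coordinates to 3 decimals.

v 2.723 1.469 -2.485
v 3.103 1.246 -2.248
v 2.297 2.031 -1.275
v 3.195 1.595 -2.377
v 3.011 1.869 -2.569
v 2.658 1.91 -2.712
v 2.343 1.692 -2.722
v 2.251 1.344 -2.593
v 2.435 1.069 -2.4
v 2.788 1.029 -2.258
v 2.089 -2.377 -2.287
v 3.101 -2.247 -2.277
v 1.971 -1.543 -1.193
v 2.736 -1.717 -2.719
v 1.992 -1.574 -2.909
v 1.305 -1.901 -2.734
v 1.078 -2.507 -2.297
v 1.442 -3.036 -1.854
v 2.186 -3.179 -1.665
v 2.873 -2.852 -1.84
v 1.835 -0.351 3.691
v 2.224 0.548 4.314
v 1.314 0.283 3.102
v 1.703 1.181 3.725
v 3.277 -0.201 2.575
v 3.666 0.697 3.198
v 2.756 0.432 1.986
v 3.145 1.331 2.609
f 2 1 4
f 2 4 3
f 4 1 5
f 4 5 3
f 5 1 6
f 5 6 3
f 6 1 7
f 6 7 3
f 7 1 8
f 7 8 3
f 8 1 9
f 8 9 3
f 9 1 10
f 9 10 3
f 10 1 2
f 10 2 3
f 12 11 14
f 12 14 13
f 14 11 15
f 14 15 13
f 15 11 16
f 15 16 13
f 16 11 17
f 16 17 13
f 17 11 18
f 17 18 13
f 18 11 19
f 18 19 13
f 19 11 20
f 19 20 13
f 20 11 12
f 20 12 13
f 22 24 21
f 25 22 21
f 21 24 23
f 23 25 21
f 22 28 24
f 26 22 25
f 26 28 22
f 24 28 23
f 27 25 23
f 23 28 27
f 27 26 25
f 28 26 27



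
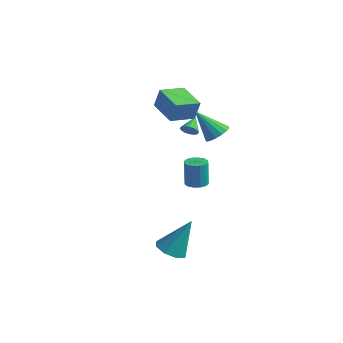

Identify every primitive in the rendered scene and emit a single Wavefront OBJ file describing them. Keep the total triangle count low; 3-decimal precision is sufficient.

v 1.701 -3.986 -3.801
v 2.417 -4.423 -3.84
v 2.299 -3.174 -1.959
v 2.468 -3.843 -4.113
v 2.069 -3.347 -4.202
v 1.455 -3.225 -4.057
v 0.985 -3.549 -3.761
v 0.934 -4.129 -3.489
v 1.333 -4.626 -3.399
v 1.947 -4.748 -3.545
v 0.574 0.862 1.521
v 0.966 0.269 1.641
v -0.494 0.438 2.919
v 1.128 0.535 1.845
v 1.142 0.889 1.963
v 1.004 1.235 1.963
v 0.751 1.481 1.844
v 0.45 1.561 1.638
v 0.183 1.454 1.401
v 0.021 1.188 1.197
v 0.007 0.835 1.079
v 0.145 0.489 1.08
v 0.398 0.243 1.199
v 0.699 0.162 1.404
v -3.998 1.468 1.609
v -3.72 1.592 2.759
v -3.548 2.822 1.353
v -3.27 2.946 2.504
v -2.45 0.894 1.296
v -2.172 1.018 2.447
v -2 2.248 1.041
v -1.722 2.372 2.191
v -2.621 2.592 -0.217
v -2.312 2.868 -0.498
v -2.899 3.428 0.297
v -2.538 2.871 -0.624
v -2.786 2.799 -0.642
v -2.99 2.671 -0.545
v -3.094 2.523 -0.361
v -3.072 2.393 -0.138
v -2.929 2.316 0.063
v -2.703 2.314 0.19
v -2.455 2.386 0.207
v -2.251 2.514 0.111
v -2.147 2.662 -0.074
v -2.169 2.792 -0.296
v -1.464 1.783 -3.281
v -1.132 2.307 -3.289
v -1.245 2.401 -1.807
v -1.576 1.877 -1.799
v -1.437 2.401 -3.319
v -1.55 2.495 -1.836
v -1.749 2.33 -3.338
v -1.862 2.424 -1.855
v -1.985 2.112 -3.342
v -2.098 2.207 -1.859
v -2.081 1.806 -3.33
v -2.194 1.901 -1.847
v -2.012 1.494 -3.305
v -2.125 1.588 -1.822
v -1.795 1.259 -3.273
v -1.908 1.353 -1.791
v -1.49 1.165 -3.244
v -1.603 1.259 -1.761
v -1.178 1.236 -3.225
v -1.291 1.33 -1.742
v -0.942 1.453 -3.221
v -1.055 1.548 -1.738
v -0.846 1.759 -3.233
v -0.959 1.854 -1.75
v -0.915 2.072 -3.258
v -1.028 2.166 -1.775
f 2 1 4
f 2 4 3
f 4 1 5
f 4 5 3
f 5 1 6
f 5 6 3
f 6 1 7
f 6 7 3
f 7 1 8
f 7 8 3
f 8 1 9
f 8 9 3
f 9 1 10
f 9 10 3
f 10 1 2
f 10 2 3
f 12 11 14
f 12 14 13
f 14 11 15
f 14 15 13
f 15 11 16
f 15 16 13
f 16 11 17
f 16 17 13
f 17 11 18
f 17 18 13
f 18 11 19
f 18 19 13
f 19 11 20
f 19 20 13
f 20 11 21
f 20 21 13
f 21 11 22
f 21 22 13
f 22 11 23
f 22 23 13
f 23 11 24
f 23 24 13
f 24 11 12
f 24 12 13
f 26 28 25
f 29 26 25
f 25 28 27
f 27 29 25
f 26 32 28
f 30 26 29
f 30 32 26
f 28 32 27
f 31 29 27
f 27 32 31
f 31 30 29
f 32 30 31
f 34 33 36
f 34 36 35
f 36 33 37
f 36 37 35
f 37 33 38
f 37 38 35
f 38 33 39
f 38 39 35
f 39 33 40
f 39 40 35
f 40 33 41
f 40 41 35
f 41 33 42
f 41 42 35
f 42 33 43
f 42 43 35
f 43 33 44
f 43 44 35
f 44 33 45
f 44 45 35
f 45 33 46
f 45 46 35
f 46 33 34
f 46 34 35
f 48 47 51
f 48 51 49
f 49 51 52
f 49 52 50
f 51 47 53
f 51 53 52
f 52 53 54
f 52 54 50
f 53 47 55
f 53 55 54
f 54 55 56
f 54 56 50
f 55 47 57
f 55 57 56
f 56 57 58
f 56 58 50
f 57 47 59
f 57 59 58
f 58 59 60
f 58 60 50
f 59 47 61
f 59 61 60
f 60 61 62
f 60 62 50
f 61 47 63
f 61 63 62
f 62 63 64
f 62 64 50
f 63 47 65
f 63 65 64
f 64 65 66
f 64 66 50
f 65 47 67
f 65 67 66
f 66 67 68
f 66 68 50
f 67 47 69
f 67 69 68
f 68 69 70
f 68 70 50
f 69 47 71
f 69 71 70
f 70 71 72
f 70 72 50
f 71 47 48
f 71 48 72
f 72 48 49
f 72 49 50



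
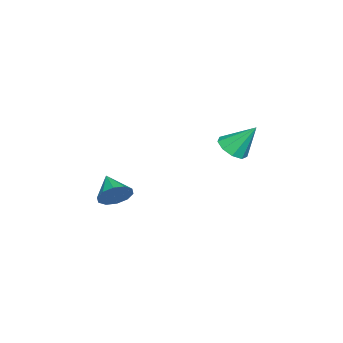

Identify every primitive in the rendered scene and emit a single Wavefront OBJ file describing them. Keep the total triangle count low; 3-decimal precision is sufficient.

v 0.252 0.735 1.095
v 0.81 0.877 1.023
v 0.188 1.465 2.045
v 0.579 1.126 0.817
v 0.196 1.192 0.741
v -0.162 1.044 0.83
v -0.325 0.752 1.043
v -0.219 0.452 1.28
v 0.108 0.285 1.43
v 0.502 0.328 1.423
v 0.779 0.562 1.263
v -0.193 -3.244 -1.878
v 0.245 -3.512 -1.531
v -0.907 -3.796 -1.402
v 0.125 -3.198 -1.348
v -0.117 -2.901 -1.367
v -0.388 -2.736 -1.582
v -0.585 -2.765 -1.91
v -0.631 -2.977 -2.226
v -0.511 -3.291 -2.408
v -0.269 -3.588 -2.389
v 0.002 -3.753 -2.174
v 0.199 -3.724 -1.846
f 2 1 4
f 2 4 3
f 4 1 5
f 4 5 3
f 5 1 6
f 5 6 3
f 6 1 7
f 6 7 3
f 7 1 8
f 7 8 3
f 8 1 9
f 8 9 3
f 9 1 10
f 9 10 3
f 10 1 11
f 10 11 3
f 11 1 2
f 11 2 3
f 13 12 15
f 13 15 14
f 15 12 16
f 15 16 14
f 16 12 17
f 16 17 14
f 17 12 18
f 17 18 14
f 18 12 19
f 18 19 14
f 19 12 20
f 19 20 14
f 20 12 21
f 20 21 14
f 21 12 22
f 21 22 14
f 22 12 23
f 22 23 14
f 23 12 13
f 23 13 14



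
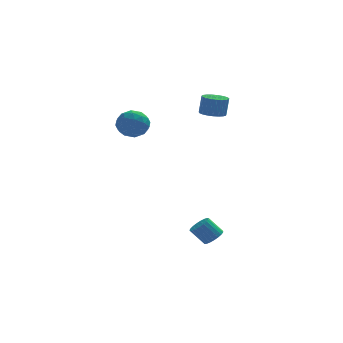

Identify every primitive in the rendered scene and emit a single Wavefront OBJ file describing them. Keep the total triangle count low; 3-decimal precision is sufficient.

v -3.868 2.833 2.866
v -3.106 2.649 3.274
v -3.694 1.691 2.026
v -2.932 1.507 2.434
v -3.697 1.414 2.865
v -3.805 2.12 3.384
v -2.995 2.22 1.916
v -3.103 2.926 2.435
v -2.567 2.27 2.687
v -3.001 1.772 3.273
v -3.799 2.568 2.027
v -4.233 2.07 2.613
v -3.502 2.842 3.144
v -3.298 1.498 2.156
v -3.747 1.444 2.409
v -3.3 1.336 2.649
v -3.913 2.531 3.209
v -3.466 2.423 3.448
v -3.813 1.697 3.208
v -3.334 1.917 1.852
v -2.887 1.809 2.091
v -3.5 3.004 2.651
v -3.053 2.896 2.891
v -2.987 2.643 2.092
v -2.738 2.511 3.039
v -2.635 1.839 2.544
v -2.672 2.258 2.24
v -2.735 2.673 2.545
v -2.993 2.218 3.383
v -2.89 1.546 2.889
v -3.34 1.492 3.142
v -3.404 1.907 3.448
v -2.676 1.995 3.038
v -3.91 2.794 2.411
v -3.807 2.122 1.917
v -3.396 2.433 1.852
v -3.46 2.848 2.158
v -4.165 2.501 2.756
v -4.062 1.829 2.261
v -4.065 1.667 2.755
v -4.128 2.082 3.06
v -4.124 2.345 2.262
v -0.065 -2.829 -2.923
v 0.377 -2.743 -2.573
v -0.274 -2.605 -1.787
v -0.715 -2.691 -2.137
v 0.331 -2.523 -2.65
v -0.32 -2.385 -1.863
v 0.216 -2.356 -2.774
v -0.434 -2.219 -1.987
v 0.053 -2.271 -2.923
v -0.597 -2.134 -2.136
v -0.13 -2.283 -3.073
v -0.78 -2.145 -2.286
v -0.302 -2.388 -3.197
v -0.953 -2.251 -2.41
v -0.433 -2.57 -3.273
v -1.084 -2.433 -2.486
v -0.501 -2.797 -3.289
v -1.151 -2.66 -2.502
v -0.493 -3.029 -3.242
v -1.143 -2.892 -2.455
v -0.411 -3.227 -3.14
v -1.061 -3.089 -2.353
v -0.269 -3.355 -3
v -0.919 -3.218 -2.213
v -0.092 -3.393 -2.847
v -0.742 -3.255 -2.06
v 0.09 -3.333 -2.707
v -0.56 -3.195 -1.921
v 0.245 -3.186 -2.605
v -0.405 -3.048 -1.818
v 0.346 -2.977 -2.558
v -0.304 -2.839 -1.771
v 0.341 1.615 3.385
v 0.946 1.362 3.316
v 1.085 1.412 4.346
v 0.479 1.665 4.415
v 0.995 1.631 3.296
v 1.133 1.681 4.326
v 0.93 1.898 3.292
v 1.068 1.948 4.322
v 0.763 2.116 3.304
v 0.902 2.166 4.334
v 0.523 2.247 3.33
v 0.662 2.297 4.359
v 0.252 2.269 3.365
v 0.391 2.319 4.395
v -0.004 2.178 3.404
v 0.135 2.228 4.434
v -0.2 1.989 3.44
v -0.062 2.039 4.469
v -0.303 1.736 3.466
v -0.164 1.786 4.495
v -0.295 1.462 3.478
v -0.156 1.512 4.508
v -0.176 1.214 3.474
v -0.038 1.265 4.504
v 0.031 1.036 3.455
v 0.17 1.086 4.485
v 0.293 0.958 3.424
v 0.431 1.008 4.453
v 0.562 0.993 3.386
v 0.701 1.043 4.415
v 0.793 1.136 3.348
v 0.932 1.186 4.377
f 1 38 17
f 38 12 41
f 17 41 6
f 38 41 17
f 1 17 13
f 17 6 18
f 13 18 2
f 17 18 13
f 1 13 22
f 13 2 23
f 22 23 8
f 13 23 22
f 1 22 34
f 22 8 37
f 34 37 11
f 22 37 34
f 1 34 38
f 34 11 42
f 38 42 12
f 34 42 38
f 2 18 29
f 18 6 32
f 29 32 10
f 18 32 29
f 6 41 19
f 41 12 40
f 19 40 5
f 41 40 19
f 12 42 39
f 42 11 35
f 39 35 3
f 42 35 39
f 11 37 36
f 37 8 24
f 36 24 7
f 37 24 36
f 8 23 28
f 23 2 25
f 28 25 9
f 23 25 28
f 4 30 16
f 30 10 31
f 16 31 5
f 30 31 16
f 4 16 14
f 16 5 15
f 14 15 3
f 16 15 14
f 4 14 21
f 14 3 20
f 21 20 7
f 14 20 21
f 4 21 26
f 21 7 27
f 26 27 9
f 21 27 26
f 4 26 30
f 26 9 33
f 30 33 10
f 26 33 30
f 5 31 19
f 31 10 32
f 19 32 6
f 31 32 19
f 3 15 39
f 15 5 40
f 39 40 12
f 15 40 39
f 7 20 36
f 20 3 35
f 36 35 11
f 20 35 36
f 9 27 28
f 27 7 24
f 28 24 8
f 27 24 28
f 10 33 29
f 33 9 25
f 29 25 2
f 33 25 29
f 44 43 47
f 44 47 45
f 45 47 48
f 45 48 46
f 47 43 49
f 47 49 48
f 48 49 50
f 48 50 46
f 49 43 51
f 49 51 50
f 50 51 52
f 50 52 46
f 51 43 53
f 51 53 52
f 52 53 54
f 52 54 46
f 53 43 55
f 53 55 54
f 54 55 56
f 54 56 46
f 55 43 57
f 55 57 56
f 56 57 58
f 56 58 46
f 57 43 59
f 57 59 58
f 58 59 60
f 58 60 46
f 59 43 61
f 59 61 60
f 60 61 62
f 60 62 46
f 61 43 63
f 61 63 62
f 62 63 64
f 62 64 46
f 63 43 65
f 63 65 64
f 64 65 66
f 64 66 46
f 65 43 67
f 65 67 66
f 66 67 68
f 66 68 46
f 67 43 69
f 67 69 68
f 68 69 70
f 68 70 46
f 69 43 71
f 69 71 70
f 70 71 72
f 70 72 46
f 71 43 73
f 71 73 72
f 72 73 74
f 72 74 46
f 73 43 44
f 73 44 74
f 74 44 45
f 74 45 46
f 76 75 79
f 76 79 77
f 77 79 80
f 77 80 78
f 79 75 81
f 79 81 80
f 80 81 82
f 80 82 78
f 81 75 83
f 81 83 82
f 82 83 84
f 82 84 78
f 83 75 85
f 83 85 84
f 84 85 86
f 84 86 78
f 85 75 87
f 85 87 86
f 86 87 88
f 86 88 78
f 87 75 89
f 87 89 88
f 88 89 90
f 88 90 78
f 89 75 91
f 89 91 90
f 90 91 92
f 90 92 78
f 91 75 93
f 91 93 92
f 92 93 94
f 92 94 78
f 93 75 95
f 93 95 94
f 94 95 96
f 94 96 78
f 95 75 97
f 95 97 96
f 96 97 98
f 96 98 78
f 97 75 99
f 97 99 98
f 98 99 100
f 98 100 78
f 99 75 101
f 99 101 100
f 100 101 102
f 100 102 78
f 101 75 103
f 101 103 102
f 102 103 104
f 102 104 78
f 103 75 105
f 103 105 104
f 104 105 106
f 104 106 78
f 105 75 76
f 105 76 106
f 106 76 77
f 106 77 78



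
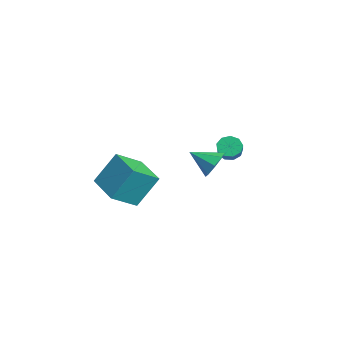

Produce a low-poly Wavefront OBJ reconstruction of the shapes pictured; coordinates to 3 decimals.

v -2.074 2.278 -2.425
v -1.772 2.397 -2.918
v -0.244 2.12 -2.047
v -0.546 2.002 -1.555
v -1.83 2.736 -2.707
v -0.303 2.459 -1.836
v -2.003 2.861 -2.364
v -0.475 2.584 -1.494
v -2.209 2.713 -2.05
v -0.681 2.437 -1.179
v -2.352 2.362 -1.912
v -0.824 2.085 -1.041
v -2.364 1.972 -2.013
v -0.837 1.695 -1.143
v -2.241 1.725 -2.308
v -0.713 1.448 -1.437
v -2.04 1.737 -2.657
v -0.512 1.46 -1.787
v -1.854 2.002 -2.898
v -0.327 1.726 -2.028
v 0.142 -2.911 -3.512
v 0.642 -4.063 -2.767
v 0.099 -1.947 -1.993
v 0.599 -3.099 -1.247
v 1.861 -2.361 -3.813
v 2.361 -3.513 -3.067
v 1.818 -1.397 -2.293
v 2.318 -2.549 -1.548
v 4.062 0.618 -0.625
v 4.476 0.834 -0.037
v 3.698 -0.398 0.005
v 3.94 1.039 -0.016
v 3.476 0.998 -0.351
v 3.355 0.734 -0.847
v 3.649 0.403 -1.212
v 4.184 0.198 -1.233
v 4.649 0.239 -0.898
v 4.769 0.502 -0.403
f 2 1 5
f 2 5 3
f 3 5 6
f 3 6 4
f 5 1 7
f 5 7 6
f 6 7 8
f 6 8 4
f 7 1 9
f 7 9 8
f 8 9 10
f 8 10 4
f 9 1 11
f 9 11 10
f 10 11 12
f 10 12 4
f 11 1 13
f 11 13 12
f 12 13 14
f 12 14 4
f 13 1 15
f 13 15 14
f 14 15 16
f 14 16 4
f 15 1 17
f 15 17 16
f 16 17 18
f 16 18 4
f 17 1 19
f 17 19 18
f 18 19 20
f 18 20 4
f 19 1 2
f 19 2 20
f 20 2 3
f 20 3 4
f 22 24 21
f 25 22 21
f 21 24 23
f 23 25 21
f 22 28 24
f 26 22 25
f 26 28 22
f 24 28 23
f 27 25 23
f 23 28 27
f 27 26 25
f 28 26 27
f 30 29 32
f 30 32 31
f 32 29 33
f 32 33 31
f 33 29 34
f 33 34 31
f 34 29 35
f 34 35 31
f 35 29 36
f 35 36 31
f 36 29 37
f 36 37 31
f 37 29 38
f 37 38 31
f 38 29 30
f 38 30 31



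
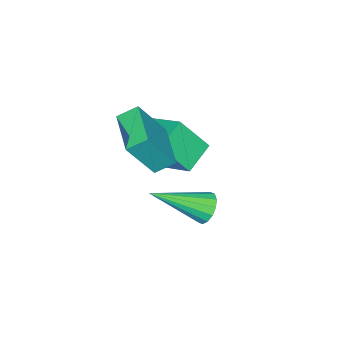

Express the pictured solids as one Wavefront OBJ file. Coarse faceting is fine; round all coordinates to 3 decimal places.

v 0.143 -2.399 -2.124
v -0.358 -1.832 -1.655
v 1.437 -1.045 -2.379
v 0.936 -0.479 -1.909
v 1.024 -2.941 -0.531
v 0.523 -2.375 -0.061
v 2.318 -1.588 -0.785
v 1.817 -1.021 -0.316
v -0.737 -2.489 -4.274
v -1.958 -2.49 -3.697
v -0.349 -0.81 -3.45
v -1.57 -0.811 -2.873
v -0.09 -3.309 -2.907
v -1.311 -3.31 -2.33
v 0.298 -1.63 -2.083
v -0.923 -1.631 -1.506
v 2.443 1.787 -2.091
v 2.828 2.285 -1.93
v 3.777 0.413 -1.029
v 2.605 2.263 -1.679
v 2.339 2.113 -1.539
v 2.1 1.876 -1.547
v 1.954 1.615 -1.7
v 1.938 1.4 -1.959
v 2.058 1.289 -2.253
v 2.282 1.311 -2.504
v 2.548 1.461 -2.644
v 2.787 1.699 -2.636
v 2.933 1.96 -2.483
v 2.948 2.174 -2.224
f 2 4 1
f 5 2 1
f 1 4 3
f 3 5 1
f 2 8 4
f 6 2 5
f 6 8 2
f 4 8 3
f 7 5 3
f 3 8 7
f 7 6 5
f 8 6 7
f 10 12 9
f 13 10 9
f 9 12 11
f 11 13 9
f 10 16 12
f 14 10 13
f 14 16 10
f 12 16 11
f 15 13 11
f 11 16 15
f 15 14 13
f 16 14 15
f 18 17 20
f 18 20 19
f 20 17 21
f 20 21 19
f 21 17 22
f 21 22 19
f 22 17 23
f 22 23 19
f 23 17 24
f 23 24 19
f 24 17 25
f 24 25 19
f 25 17 26
f 25 26 19
f 26 17 27
f 26 27 19
f 27 17 28
f 27 28 19
f 28 17 29
f 28 29 19
f 29 17 30
f 29 30 19
f 30 17 18
f 30 18 19



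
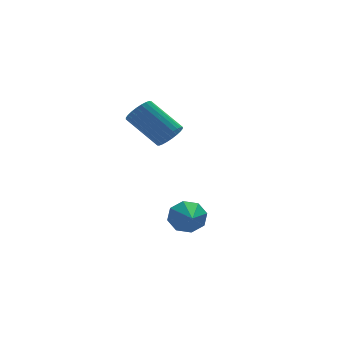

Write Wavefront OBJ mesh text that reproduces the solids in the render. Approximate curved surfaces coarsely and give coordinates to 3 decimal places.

v -1.797 1.446 2.995
v -1.244 1.957 2.832
v -2.17 3.364 4.103
v -2.723 2.854 4.265
v -1.446 2.018 2.617
v -2.372 3.425 3.888
v -1.7 1.992 2.46
v -2.627 3.4 3.731
v -1.97 1.883 2.385
v -2.896 3.291 3.655
v -2.213 1.708 2.402
v -3.139 3.115 3.673
v -2.393 1.492 2.509
v -3.319 2.9 3.78
v -2.482 1.27 2.691
v -3.408 2.677 3.961
v -2.467 1.075 2.918
v -3.393 2.482 4.189
v -2.35 0.936 3.157
v -3.276 2.343 4.428
v -2.148 0.875 3.372
v -3.074 2.282 4.643
v -1.893 0.9 3.529
v -2.82 2.308 4.8
v -1.624 1.009 3.605
v -2.55 2.417 4.875
v -1.381 1.185 3.587
v -2.307 2.592 4.858
v -1.201 1.4 3.48
v -2.127 2.808 4.751
v -1.112 1.623 3.299
v -2.038 3.03 4.569
v -1.127 1.818 3.071
v -2.053 3.225 4.342
v -2.538 -2.034 -0.46
v -1.974 -1.944 0.209
v -3.142 -3.886 0.3
v -2.581 -1.689 0.348
v -3.164 -1.636 0.014
v -3.379 -1.817 -0.598
v -3.102 -2.125 -1.129
v -2.495 -2.38 -1.268
v -1.913 -2.433 -0.933
v -1.697 -2.252 -0.321
f 2 1 5
f 2 5 3
f 3 5 6
f 3 6 4
f 5 1 7
f 5 7 6
f 6 7 8
f 6 8 4
f 7 1 9
f 7 9 8
f 8 9 10
f 8 10 4
f 9 1 11
f 9 11 10
f 10 11 12
f 10 12 4
f 11 1 13
f 11 13 12
f 12 13 14
f 12 14 4
f 13 1 15
f 13 15 14
f 14 15 16
f 14 16 4
f 15 1 17
f 15 17 16
f 16 17 18
f 16 18 4
f 17 1 19
f 17 19 18
f 18 19 20
f 18 20 4
f 19 1 21
f 19 21 20
f 20 21 22
f 20 22 4
f 21 1 23
f 21 23 22
f 22 23 24
f 22 24 4
f 23 1 25
f 23 25 24
f 24 25 26
f 24 26 4
f 25 1 27
f 25 27 26
f 26 27 28
f 26 28 4
f 27 1 29
f 27 29 28
f 28 29 30
f 28 30 4
f 29 1 31
f 29 31 30
f 30 31 32
f 30 32 4
f 31 1 33
f 31 33 32
f 32 33 34
f 32 34 4
f 33 1 2
f 33 2 34
f 34 2 3
f 34 3 4
f 36 35 38
f 36 38 37
f 38 35 39
f 38 39 37
f 39 35 40
f 39 40 37
f 40 35 41
f 40 41 37
f 41 35 42
f 41 42 37
f 42 35 43
f 42 43 37
f 43 35 44
f 43 44 37
f 44 35 36
f 44 36 37



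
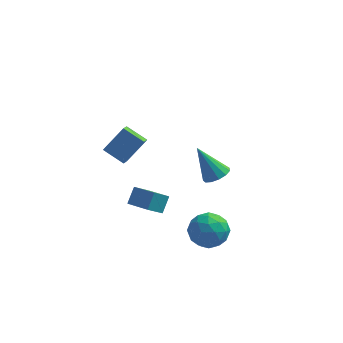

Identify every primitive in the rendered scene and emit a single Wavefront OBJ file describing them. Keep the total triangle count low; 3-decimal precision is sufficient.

v -1.263 -2.033 -0.318
v -1.267 -2.74 0.055
v -2.354 -1.707 0.288
v -2.358 -2.414 0.662
v -0.382 -1.386 0.918
v -0.386 -2.093 1.292
v -1.473 -1.06 1.525
v -1.477 -1.767 1.898
v 2.384 2.822 -4.662
v 2.98 3.262 -4.36
v 1.296 3.058 -2.858
v 2.701 3.551 -4.566
v 2.321 3.608 -4.802
v 1.961 3.415 -4.994
v 1.736 3.035 -5.081
v 1.716 2.587 -5.034
v 1.908 2.214 -4.87
v 2.251 2.034 -4.639
v 2.637 2.104 -4.416
v 2.942 2.403 -4.271
v 3.07 2.835 -4.25
v 3.525 -2.731 -3.577
v 4.017 -3.576 -4.091
v 2.223 -3.824 -3.029
v 2.715 -4.669 -3.543
v 3.181 -4.219 -2.649
v 3.986 -3.543 -2.988
v 2.254 -3.857 -4.132
v 3.059 -3.181 -4.471
v 3.232 -4.271 -4.434
v 3.805 -4.495 -3.517
v 2.435 -2.905 -3.603
v 3.008 -3.129 -2.686
v 3.886 -3.058 -3.882
v 2.354 -4.342 -3.238
v 2.629 -4.078 -2.712
v 2.918 -4.574 -3.014
v 3.867 -3.039 -3.234
v 4.157 -3.535 -3.536
v 3.665 -3.913 -2.688
v 2.083 -3.865 -3.584
v 2.373 -4.361 -3.886
v 3.322 -2.826 -4.106
v 3.611 -3.322 -4.408
v 2.575 -3.487 -4.432
v 3.713 -3.963 -4.386
v 2.947 -4.605 -4.064
v 2.676 -4.128 -4.41
v 3.149 -3.731 -4.609
v 4.05 -4.094 -3.847
v 3.284 -4.736 -3.525
v 3.559 -4.472 -2.999
v 4.032 -4.075 -3.199
v 3.588 -4.503 -4.049
v 2.956 -2.664 -3.595
v 2.19 -3.306 -3.273
v 2.208 -3.325 -3.921
v 2.681 -2.928 -4.121
v 3.293 -2.795 -3.056
v 2.527 -3.437 -2.734
v 3.091 -3.669 -2.511
v 3.564 -3.272 -2.71
v 2.652 -2.897 -3.071
v -0.987 -3.285 -2.518
v -0.79 -2.627 -1.75
v -0.372 -2.723 -3.157
v -0.175 -2.065 -2.389
v 0.195 -4.115 -2.111
v 0.392 -3.457 -1.343
v 0.81 -3.553 -2.75
v 1.007 -2.895 -1.982
f 2 4 1
f 5 2 1
f 1 4 3
f 3 5 1
f 2 8 4
f 6 2 5
f 6 8 2
f 4 8 3
f 7 5 3
f 3 8 7
f 7 6 5
f 8 6 7
f 10 9 12
f 10 12 11
f 12 9 13
f 12 13 11
f 13 9 14
f 13 14 11
f 14 9 15
f 14 15 11
f 15 9 16
f 15 16 11
f 16 9 17
f 16 17 11
f 17 9 18
f 17 18 11
f 18 9 19
f 18 19 11
f 19 9 20
f 19 20 11
f 20 9 21
f 20 21 11
f 21 9 10
f 21 10 11
f 22 59 38
f 59 33 62
f 38 62 27
f 59 62 38
f 22 38 34
f 38 27 39
f 34 39 23
f 38 39 34
f 22 34 43
f 34 23 44
f 43 44 29
f 34 44 43
f 22 43 55
f 43 29 58
f 55 58 32
f 43 58 55
f 22 55 59
f 55 32 63
f 59 63 33
f 55 63 59
f 23 39 50
f 39 27 53
f 50 53 31
f 39 53 50
f 27 62 40
f 62 33 61
f 40 61 26
f 62 61 40
f 33 63 60
f 63 32 56
f 60 56 24
f 63 56 60
f 32 58 57
f 58 29 45
f 57 45 28
f 58 45 57
f 29 44 49
f 44 23 46
f 49 46 30
f 44 46 49
f 25 51 37
f 51 31 52
f 37 52 26
f 51 52 37
f 25 37 35
f 37 26 36
f 35 36 24
f 37 36 35
f 25 35 42
f 35 24 41
f 42 41 28
f 35 41 42
f 25 42 47
f 42 28 48
f 47 48 30
f 42 48 47
f 25 47 51
f 47 30 54
f 51 54 31
f 47 54 51
f 26 52 40
f 52 31 53
f 40 53 27
f 52 53 40
f 24 36 60
f 36 26 61
f 60 61 33
f 36 61 60
f 28 41 57
f 41 24 56
f 57 56 32
f 41 56 57
f 30 48 49
f 48 28 45
f 49 45 29
f 48 45 49
f 31 54 50
f 54 30 46
f 50 46 23
f 54 46 50
f 65 67 64
f 68 65 64
f 64 67 66
f 66 68 64
f 65 71 67
f 69 65 68
f 69 71 65
f 67 71 66
f 70 68 66
f 66 71 70
f 70 69 68
f 71 69 70



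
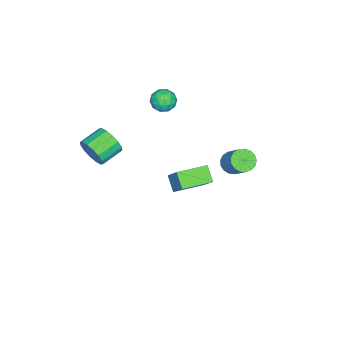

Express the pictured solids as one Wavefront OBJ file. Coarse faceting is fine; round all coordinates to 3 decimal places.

v 4.448 -4.24 1.786
v 4.878 -3.861 2.678
v 3.483 -3.281 3.105
v 3.052 -3.66 2.214
v 4.933 -3.457 2.31
v 3.538 -2.877 2.738
v 4.859 -3.263 1.803
v 3.463 -2.683 2.23
v 4.674 -3.331 1.291
v 3.279 -2.751 1.718
v 4.428 -3.642 0.911
v 3.033 -3.062 1.338
v 4.188 -4.114 0.767
v 2.793 -3.534 1.194
v 4.017 -4.619 0.895
v 2.622 -4.039 1.322
v 3.962 -5.023 1.262
v 2.567 -4.443 1.69
v 4.037 -5.217 1.77
v 2.641 -4.637 2.197
v 4.221 -5.149 2.282
v 2.826 -4.569 2.709
v 4.467 -4.838 2.662
v 3.072 -4.258 3.089
v 4.707 -4.366 2.806
v 3.312 -3.786 3.233
v 0.123 -0.891 -4.59
v -0.531 -1.619 -3.765
v -1.516 0.449 -4.708
v -2.17 -0.279 -3.883
v 0.83 0.099 -3.157
v 0.176 -0.629 -2.332
v -0.809 1.439 -3.275
v -1.463 0.711 -2.45
v -2.19 -2.327 3.164
v -1.649 -1.642 3.401
v -1.051 -3.018 2.559
v -0.51 -2.333 2.796
v -0.859 -2.874 3.431
v -1.563 -2.447 3.805
v -1.137 -2.213 2.155
v -1.841 -1.786 2.529
v -0.998 -1.572 2.777
v -0.827 -1.98 3.566
v -1.873 -2.68 2.394
v -1.702 -3.088 3.183
v -2.019 -1.924 3.336
v -0.681 -2.736 2.624
v -0.886 -3.054 2.998
v -0.568 -2.651 3.137
v -1.969 -2.397 3.573
v -1.651 -1.994 3.712
v -1.187 -2.718 3.73
v -1.049 -2.666 2.248
v -0.731 -2.263 2.387
v -2.132 -2.009 2.823
v -1.814 -1.606 2.962
v -1.513 -1.942 2.23
v -1.319 -1.48 3.108
v -0.649 -1.886 2.753
v -1.018 -1.816 2.376
v -1.431 -1.565 2.596
v -1.218 -1.72 3.572
v -0.549 -2.126 3.216
v -0.754 -2.444 3.589
v -1.168 -2.193 3.809
v -0.835 -1.679 3.205
v -2.151 -2.534 2.744
v -1.482 -2.94 2.388
v -1.532 -2.467 2.151
v -1.946 -2.216 2.371
v -2.051 -2.774 3.207
v -1.381 -3.18 2.852
v -1.269 -3.095 3.364
v -1.682 -2.844 3.584
v -1.865 -2.981 2.755
v 0.487 3.371 0.756
v 1.249 3.125 0.535
v 1.974 4.164 1.883
v 1.213 4.409 2.104
v 1.187 3.451 0.317
v 1.913 4.49 1.665
v 0.965 3.759 0.2
v 1.691 4.798 1.547
v 0.634 3.978 0.209
v 1.359 5.017 1.557
v 0.269 4.057 0.344
v 0.994 5.096 1.692
v -0.046 3.98 0.574
v 0.679 5.019 1.922
v -0.239 3.762 0.845
v 0.487 4.801 2.193
v -0.265 3.456 1.096
v 0.46 4.494 2.444
v -0.119 3.129 1.269
v 0.606 4.168 2.617
v 0.166 2.858 1.324
v 0.891 3.897 2.672
v 0.524 2.704 1.25
v 1.25 3.743 2.598
v 0.875 2.703 1.062
v 1.6 3.742 2.41
v 1.136 2.855 0.804
v 1.861 3.894 2.152
f 2 1 5
f 2 5 3
f 3 5 6
f 3 6 4
f 5 1 7
f 5 7 6
f 6 7 8
f 6 8 4
f 7 1 9
f 7 9 8
f 8 9 10
f 8 10 4
f 9 1 11
f 9 11 10
f 10 11 12
f 10 12 4
f 11 1 13
f 11 13 12
f 12 13 14
f 12 14 4
f 13 1 15
f 13 15 14
f 14 15 16
f 14 16 4
f 15 1 17
f 15 17 16
f 16 17 18
f 16 18 4
f 17 1 19
f 17 19 18
f 18 19 20
f 18 20 4
f 19 1 21
f 19 21 20
f 20 21 22
f 20 22 4
f 21 1 23
f 21 23 22
f 22 23 24
f 22 24 4
f 23 1 25
f 23 25 24
f 24 25 26
f 24 26 4
f 25 1 2
f 25 2 26
f 26 2 3
f 26 3 4
f 28 30 27
f 31 28 27
f 27 30 29
f 29 31 27
f 28 34 30
f 32 28 31
f 32 34 28
f 30 34 29
f 33 31 29
f 29 34 33
f 33 32 31
f 34 32 33
f 35 72 51
f 72 46 75
f 51 75 40
f 72 75 51
f 35 51 47
f 51 40 52
f 47 52 36
f 51 52 47
f 35 47 56
f 47 36 57
f 56 57 42
f 47 57 56
f 35 56 68
f 56 42 71
f 68 71 45
f 56 71 68
f 35 68 72
f 68 45 76
f 72 76 46
f 68 76 72
f 36 52 63
f 52 40 66
f 63 66 44
f 52 66 63
f 40 75 53
f 75 46 74
f 53 74 39
f 75 74 53
f 46 76 73
f 76 45 69
f 73 69 37
f 76 69 73
f 45 71 70
f 71 42 58
f 70 58 41
f 71 58 70
f 42 57 62
f 57 36 59
f 62 59 43
f 57 59 62
f 38 64 50
f 64 44 65
f 50 65 39
f 64 65 50
f 38 50 48
f 50 39 49
f 48 49 37
f 50 49 48
f 38 48 55
f 48 37 54
f 55 54 41
f 48 54 55
f 38 55 60
f 55 41 61
f 60 61 43
f 55 61 60
f 38 60 64
f 60 43 67
f 64 67 44
f 60 67 64
f 39 65 53
f 65 44 66
f 53 66 40
f 65 66 53
f 37 49 73
f 49 39 74
f 73 74 46
f 49 74 73
f 41 54 70
f 54 37 69
f 70 69 45
f 54 69 70
f 43 61 62
f 61 41 58
f 62 58 42
f 61 58 62
f 44 67 63
f 67 43 59
f 63 59 36
f 67 59 63
f 78 77 81
f 78 81 79
f 79 81 82
f 79 82 80
f 81 77 83
f 81 83 82
f 82 83 84
f 82 84 80
f 83 77 85
f 83 85 84
f 84 85 86
f 84 86 80
f 85 77 87
f 85 87 86
f 86 87 88
f 86 88 80
f 87 77 89
f 87 89 88
f 88 89 90
f 88 90 80
f 89 77 91
f 89 91 90
f 90 91 92
f 90 92 80
f 91 77 93
f 91 93 92
f 92 93 94
f 92 94 80
f 93 77 95
f 93 95 94
f 94 95 96
f 94 96 80
f 95 77 97
f 95 97 96
f 96 97 98
f 96 98 80
f 97 77 99
f 97 99 98
f 98 99 100
f 98 100 80
f 99 77 101
f 99 101 100
f 100 101 102
f 100 102 80
f 101 77 103
f 101 103 102
f 102 103 104
f 102 104 80
f 103 77 78
f 103 78 104
f 104 78 79
f 104 79 80



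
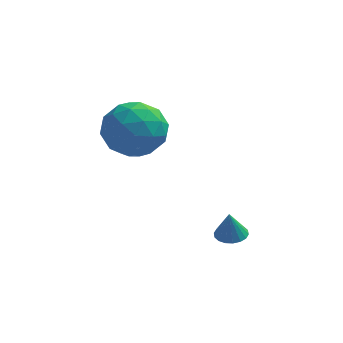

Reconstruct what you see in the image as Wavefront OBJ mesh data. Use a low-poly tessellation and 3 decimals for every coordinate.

v 1.156 -1.786 -0.782
v 1.51 -2.258 -0.797
v 1.084 -1.874 0.282
v 1.679 -2.06 -0.769
v 1.744 -1.807 -0.744
v 1.694 -1.55 -0.726
v 1.536 -1.34 -0.72
v 1.304 -1.218 -0.725
v 1.042 -1.209 -0.742
v 0.802 -1.314 -0.767
v 0.633 -1.513 -0.795
v 0.568 -1.766 -0.82
v 0.619 -2.023 -0.838
v 0.776 -2.233 -0.844
v 1.009 -2.355 -0.839
v 1.27 -2.364 -0.822
v -2.389 0.086 3.23
v -1.398 -0.186 3.886
v -3.022 -1.774 3.414
v -2.031 -2.046 4.07
v -2.885 -1.31 4.534
v -2.494 -0.16 4.42
v -1.926 -1.8 2.88
v -1.535 -0.65 2.766
v -1.111 -1.352 3.67
v -1.704 -1.049 4.692
v -2.716 -0.911 2.608
v -3.309 -0.608 3.63
v -1.838 0.113 3.542
v -2.582 -2.073 3.758
v -3.084 -1.64 4.031
v -2.502 -1.801 4.416
v -2.482 0.129 3.855
v -1.9 -0.031 4.241
v -2.774 -0.692 4.622
v -2.52 -1.929 3.059
v -1.938 -2.089 3.445
v -1.918 -0.159 2.884
v -1.336 -0.32 3.269
v -1.646 -1.268 2.678
v -1.087 -0.732 3.8
v -1.459 -1.825 3.909
v -1.397 -1.68 3.209
v -1.167 -1.005 3.142
v -1.435 -0.554 4.401
v -1.807 -1.647 4.509
v -2.31 -1.214 4.782
v -2.08 -0.538 4.715
v -1.267 -1.239 4.274
v -2.613 -0.313 2.791
v -2.985 -1.406 2.899
v -2.34 -1.422 2.585
v -2.11 -0.746 2.518
v -2.961 -0.135 3.391
v -3.333 -1.228 3.5
v -3.253 -0.955 4.158
v -3.023 -0.28 4.091
v -3.153 -0.721 3.026
f 2 1 4
f 2 4 3
f 4 1 5
f 4 5 3
f 5 1 6
f 5 6 3
f 6 1 7
f 6 7 3
f 7 1 8
f 7 8 3
f 8 1 9
f 8 9 3
f 9 1 10
f 9 10 3
f 10 1 11
f 10 11 3
f 11 1 12
f 11 12 3
f 12 1 13
f 12 13 3
f 13 1 14
f 13 14 3
f 14 1 15
f 14 15 3
f 15 1 16
f 15 16 3
f 16 1 2
f 16 2 3
f 17 54 33
f 54 28 57
f 33 57 22
f 54 57 33
f 17 33 29
f 33 22 34
f 29 34 18
f 33 34 29
f 17 29 38
f 29 18 39
f 38 39 24
f 29 39 38
f 17 38 50
f 38 24 53
f 50 53 27
f 38 53 50
f 17 50 54
f 50 27 58
f 54 58 28
f 50 58 54
f 18 34 45
f 34 22 48
f 45 48 26
f 34 48 45
f 22 57 35
f 57 28 56
f 35 56 21
f 57 56 35
f 28 58 55
f 58 27 51
f 55 51 19
f 58 51 55
f 27 53 52
f 53 24 40
f 52 40 23
f 53 40 52
f 24 39 44
f 39 18 41
f 44 41 25
f 39 41 44
f 20 46 32
f 46 26 47
f 32 47 21
f 46 47 32
f 20 32 30
f 32 21 31
f 30 31 19
f 32 31 30
f 20 30 37
f 30 19 36
f 37 36 23
f 30 36 37
f 20 37 42
f 37 23 43
f 42 43 25
f 37 43 42
f 20 42 46
f 42 25 49
f 46 49 26
f 42 49 46
f 21 47 35
f 47 26 48
f 35 48 22
f 47 48 35
f 19 31 55
f 31 21 56
f 55 56 28
f 31 56 55
f 23 36 52
f 36 19 51
f 52 51 27
f 36 51 52
f 25 43 44
f 43 23 40
f 44 40 24
f 43 40 44
f 26 49 45
f 49 25 41
f 45 41 18
f 49 41 45

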